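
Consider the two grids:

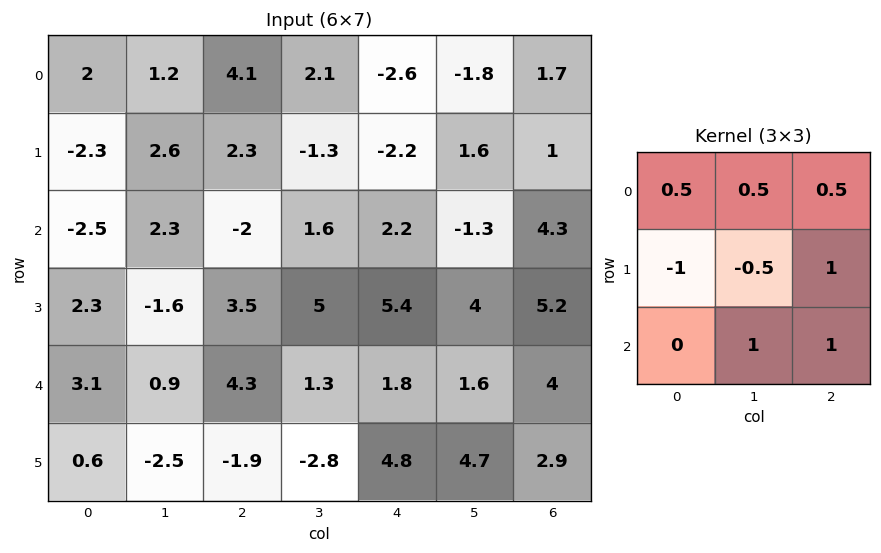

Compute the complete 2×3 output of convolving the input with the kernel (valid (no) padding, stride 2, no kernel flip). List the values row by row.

7.25 1.75 4.05
6.1 3.4 6

Output[0,0]: The receptive field on the input at this output position is [2 1.2 4.1 / -2.3 2.6 2.3 / -2.5 2.3 -2]. Elementwise product with the kernel and sum: 2·0.5 + 1.2·0.5 + 4.1·0.5 + -2.3·-1 + 2.6·-0.5 + 2.3·1 + 2.3·1 + -2·1.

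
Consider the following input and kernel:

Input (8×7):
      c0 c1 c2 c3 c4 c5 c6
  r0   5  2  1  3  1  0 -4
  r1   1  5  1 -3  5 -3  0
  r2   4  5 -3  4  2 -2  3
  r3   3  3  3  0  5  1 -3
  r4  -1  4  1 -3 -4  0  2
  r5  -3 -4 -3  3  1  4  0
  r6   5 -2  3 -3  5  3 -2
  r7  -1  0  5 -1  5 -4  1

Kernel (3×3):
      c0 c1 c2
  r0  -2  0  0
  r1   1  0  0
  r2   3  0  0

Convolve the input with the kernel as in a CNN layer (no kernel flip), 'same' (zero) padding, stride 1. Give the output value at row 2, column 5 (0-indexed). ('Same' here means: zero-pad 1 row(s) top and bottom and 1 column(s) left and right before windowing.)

The receptive field on the zero-padded input at this output position is [5 -3 0 / 2 -2 3 / 5 1 -3]. Elementwise product with the kernel and sum: 5·-2 + 2·1 + 5·3.

7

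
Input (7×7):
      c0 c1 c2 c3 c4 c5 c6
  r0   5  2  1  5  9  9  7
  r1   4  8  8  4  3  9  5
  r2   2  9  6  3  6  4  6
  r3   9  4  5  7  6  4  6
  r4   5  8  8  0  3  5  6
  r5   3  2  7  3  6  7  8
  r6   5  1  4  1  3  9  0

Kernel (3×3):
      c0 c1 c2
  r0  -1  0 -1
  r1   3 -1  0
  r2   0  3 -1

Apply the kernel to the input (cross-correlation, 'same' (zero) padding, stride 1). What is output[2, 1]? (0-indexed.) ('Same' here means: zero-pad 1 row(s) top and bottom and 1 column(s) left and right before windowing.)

The receptive field on the zero-padded input at this output position is [4 8 8 / 2 9 6 / 9 4 5]. Elementwise product with the kernel and sum: 4·-1 + 8·-1 + 2·3 + 9·-1 + 4·3 + 5·-1.

-8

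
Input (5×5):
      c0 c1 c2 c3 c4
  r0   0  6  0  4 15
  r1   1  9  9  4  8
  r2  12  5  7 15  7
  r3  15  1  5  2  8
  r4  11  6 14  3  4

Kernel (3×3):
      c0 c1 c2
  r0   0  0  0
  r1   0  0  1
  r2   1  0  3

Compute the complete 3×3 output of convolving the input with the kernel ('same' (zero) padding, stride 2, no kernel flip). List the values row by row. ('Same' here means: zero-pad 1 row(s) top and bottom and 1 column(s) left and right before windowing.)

33 25 4
8 22 2
6 3 0

Output[0,0]: The receptive field on the zero-padded input at this output position is [0 0 0 / 0 0 6 / 0 1 9]. Elementwise product with the kernel and sum: 6·1 + 0·1 + 9·3.
Output[0,1]: The receptive field on the zero-padded input at this output position is [0 0 0 / 6 0 4 / 9 9 4]. Elementwise product with the kernel and sum: 4·1 + 9·1 + 4·3.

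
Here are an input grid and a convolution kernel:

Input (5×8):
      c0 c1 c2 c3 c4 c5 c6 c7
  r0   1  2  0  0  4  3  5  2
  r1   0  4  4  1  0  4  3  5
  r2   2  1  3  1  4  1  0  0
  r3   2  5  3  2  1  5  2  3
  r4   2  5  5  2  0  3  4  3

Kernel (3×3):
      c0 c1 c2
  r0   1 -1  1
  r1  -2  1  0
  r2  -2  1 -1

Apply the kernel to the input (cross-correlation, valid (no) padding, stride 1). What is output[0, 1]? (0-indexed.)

-2

The receptive field on the input at this output position is [2 0 0 / 4 4 1 / 1 3 1]. Elementwise product with the kernel and sum: 2·1 + 0·-1 + 0·1 + 4·-2 + 4·1 + 1·-2 + 3·1 + 1·-1.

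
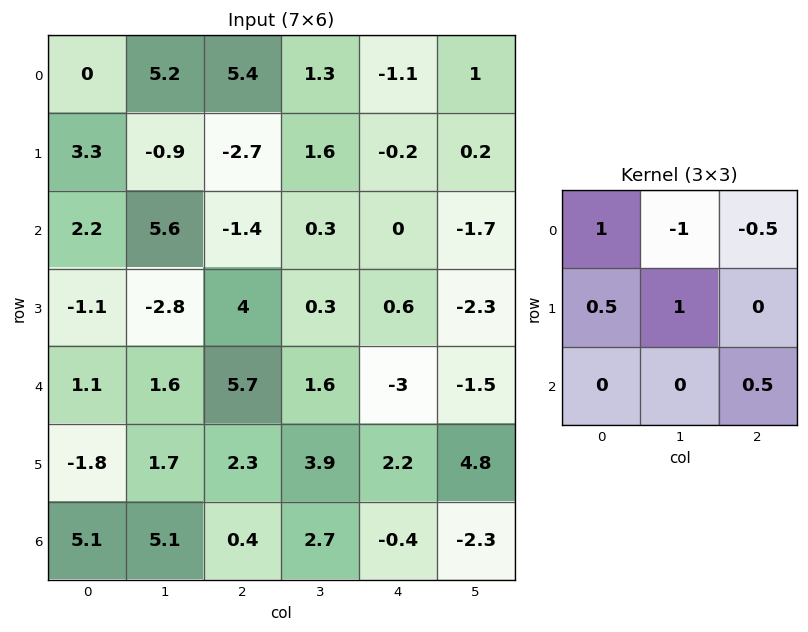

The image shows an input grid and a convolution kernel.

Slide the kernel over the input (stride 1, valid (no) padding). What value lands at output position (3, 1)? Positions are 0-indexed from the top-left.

The receptive field on the input at this output position is [-2.8 4 0.3 / 1.6 5.7 1.6 / 1.7 2.3 3.9]. Elementwise product with the kernel and sum: -2.8·1 + 4·-1 + 0.3·-0.5 + 1.6·0.5 + 5.7·1 + 3.9·0.5.

1.5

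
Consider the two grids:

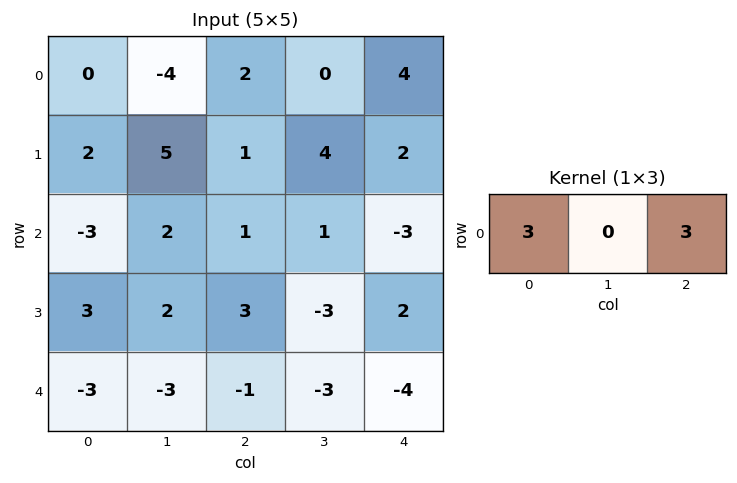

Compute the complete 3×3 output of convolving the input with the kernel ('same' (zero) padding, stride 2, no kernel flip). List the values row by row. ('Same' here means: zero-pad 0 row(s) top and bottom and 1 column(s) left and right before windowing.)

-12 -12 0
6 9 3
-9 -18 -9

Output[0,0]: The receptive field on the zero-padded input at this output position is [0 0 -4]. Elementwise product with the kernel and sum: 0·3 + -4·3.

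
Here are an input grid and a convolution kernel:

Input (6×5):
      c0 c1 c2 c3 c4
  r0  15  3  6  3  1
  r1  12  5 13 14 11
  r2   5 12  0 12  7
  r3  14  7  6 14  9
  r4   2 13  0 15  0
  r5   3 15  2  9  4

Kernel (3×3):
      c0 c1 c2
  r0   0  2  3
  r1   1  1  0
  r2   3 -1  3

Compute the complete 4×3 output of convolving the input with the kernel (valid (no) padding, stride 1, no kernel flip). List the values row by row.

44 111 45
119 137 104
38 133 50
47 137 79

Output[0,0]: The receptive field on the input at this output position is [15 3 6 / 12 5 13 / 5 12 0]. Elementwise product with the kernel and sum: 3·2 + 6·3 + 12·1 + 5·1 + 5·3 + 12·-1 + 0·3.
Output[0,1]: The receptive field on the input at this output position is [3 6 3 / 5 13 14 / 12 0 12]. Elementwise product with the kernel and sum: 6·2 + 3·3 + 5·1 + 13·1 + 12·3 + 0·-1 + 12·3.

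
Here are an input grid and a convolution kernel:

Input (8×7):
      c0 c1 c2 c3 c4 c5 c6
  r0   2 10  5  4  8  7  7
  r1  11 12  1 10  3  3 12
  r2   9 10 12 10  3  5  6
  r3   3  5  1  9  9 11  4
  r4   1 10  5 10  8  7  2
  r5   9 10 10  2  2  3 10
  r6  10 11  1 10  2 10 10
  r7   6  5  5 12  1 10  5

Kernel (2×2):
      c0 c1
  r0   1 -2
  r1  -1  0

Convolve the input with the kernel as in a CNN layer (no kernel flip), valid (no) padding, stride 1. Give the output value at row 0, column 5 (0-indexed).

-10

The receptive field on the input at this output position is [7 7 / 3 12]. Elementwise product with the kernel and sum: 7·1 + 7·-2 + 3·-1.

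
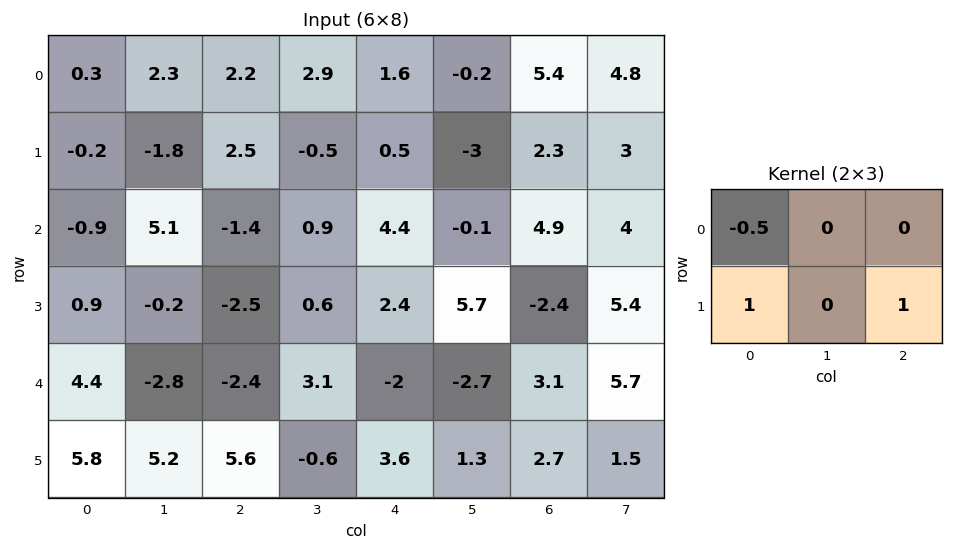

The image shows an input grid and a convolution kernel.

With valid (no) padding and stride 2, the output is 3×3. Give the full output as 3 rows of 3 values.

Output[0,0]: The receptive field on the input at this output position is [0.3 2.3 2.2 / -0.2 -1.8 2.5]. Elementwise product with the kernel and sum: 0.3·-0.5 + -0.2·1 + 2.5·1.

2.15 1.9 2
-1.15 0.6 -2.2
9.2 10.4 7.3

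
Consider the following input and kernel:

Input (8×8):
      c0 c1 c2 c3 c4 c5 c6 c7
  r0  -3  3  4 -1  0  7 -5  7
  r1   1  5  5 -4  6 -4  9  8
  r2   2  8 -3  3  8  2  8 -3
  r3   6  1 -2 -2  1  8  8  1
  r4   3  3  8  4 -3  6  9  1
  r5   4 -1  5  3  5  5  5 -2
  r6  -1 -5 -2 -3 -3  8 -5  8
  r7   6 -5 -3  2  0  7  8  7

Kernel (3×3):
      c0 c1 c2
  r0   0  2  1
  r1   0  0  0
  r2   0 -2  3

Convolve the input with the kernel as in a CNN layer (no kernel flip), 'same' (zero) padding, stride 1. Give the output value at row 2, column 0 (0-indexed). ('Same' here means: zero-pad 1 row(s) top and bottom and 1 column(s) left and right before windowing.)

-2

The receptive field on the zero-padded input at this output position is [0 1 5 / 0 2 8 / 0 6 1]. Elementwise product with the kernel and sum: 1·2 + 5·1 + 6·-2 + 1·3.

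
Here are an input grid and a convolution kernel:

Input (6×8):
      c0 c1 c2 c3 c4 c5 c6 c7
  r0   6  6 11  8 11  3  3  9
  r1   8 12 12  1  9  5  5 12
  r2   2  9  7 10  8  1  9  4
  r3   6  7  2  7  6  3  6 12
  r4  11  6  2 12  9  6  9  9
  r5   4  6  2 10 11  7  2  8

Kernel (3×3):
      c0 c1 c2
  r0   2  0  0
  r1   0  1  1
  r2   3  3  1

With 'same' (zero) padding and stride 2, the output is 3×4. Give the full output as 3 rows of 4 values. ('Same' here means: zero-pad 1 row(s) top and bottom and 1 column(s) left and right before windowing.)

48 92 49 54
36 75 53 62
35 62 99 59

Output[0,0]: The receptive field on the zero-padded input at this output position is [0 0 0 / 0 6 6 / 0 8 12]. Elementwise product with the kernel and sum: 0·2 + 6·1 + 6·1 + 0·3 + 8·3 + 12·1.
Output[0,1]: The receptive field on the zero-padded input at this output position is [0 0 0 / 6 11 8 / 12 12 1]. Elementwise product with the kernel and sum: 0·2 + 11·1 + 8·1 + 12·3 + 12·3 + 1·1.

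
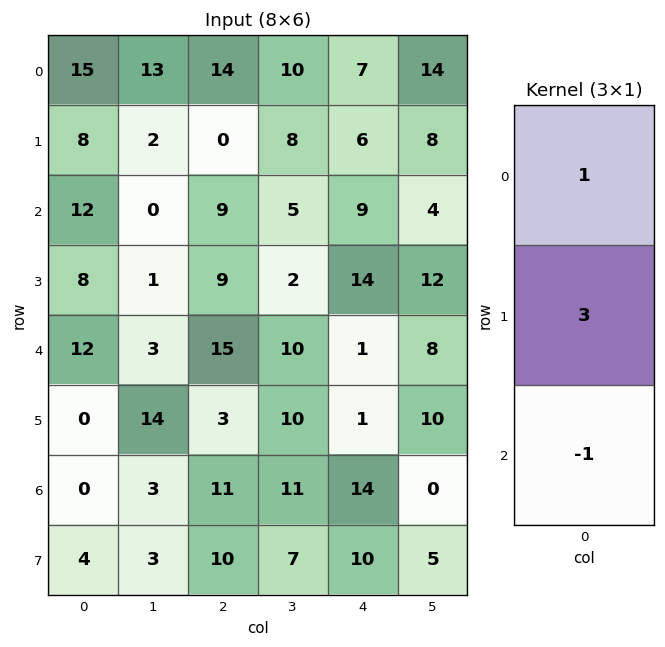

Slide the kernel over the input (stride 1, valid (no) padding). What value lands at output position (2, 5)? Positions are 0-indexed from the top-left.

32

The receptive field on the input at this output position is [4 / 12 / 8]. Elementwise product with the kernel and sum: 4·1 + 12·3 + 8·-1.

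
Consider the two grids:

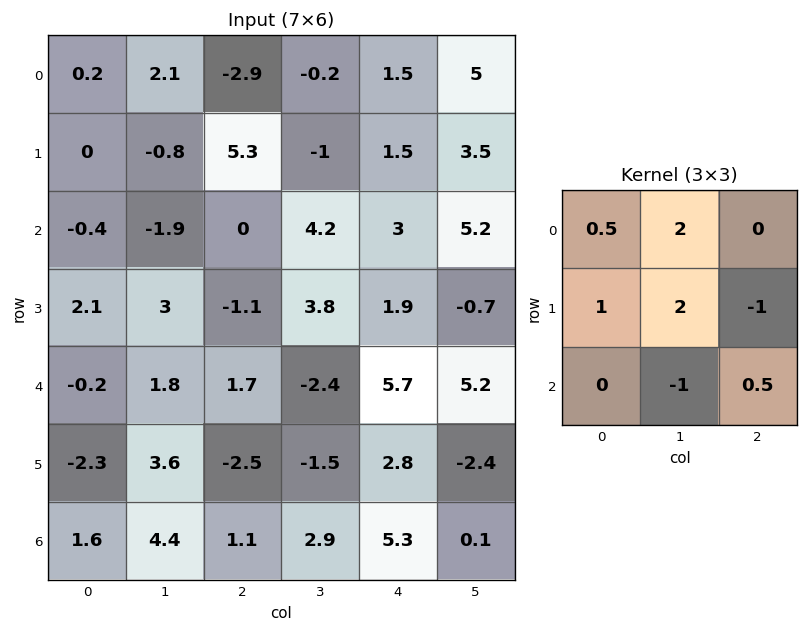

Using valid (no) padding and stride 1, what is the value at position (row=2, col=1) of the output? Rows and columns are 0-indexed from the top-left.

-6.85

The receptive field on the input at this output position is [-1.9 0 4.2 / 3 -1.1 3.8 / 1.8 1.7 -2.4]. Elementwise product with the kernel and sum: -1.9·0.5 + 0·2 + 3·1 + -1.1·2 + 3.8·-1 + 1.7·-1 + -2.4·0.5.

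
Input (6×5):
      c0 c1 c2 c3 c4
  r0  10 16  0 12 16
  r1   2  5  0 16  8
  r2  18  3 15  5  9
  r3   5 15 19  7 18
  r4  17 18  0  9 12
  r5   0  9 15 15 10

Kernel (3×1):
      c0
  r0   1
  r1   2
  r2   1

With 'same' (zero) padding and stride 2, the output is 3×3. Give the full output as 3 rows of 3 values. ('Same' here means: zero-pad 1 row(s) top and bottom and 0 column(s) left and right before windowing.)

22 0 40
43 49 44
39 34 52

Output[0,0]: The receptive field on the zero-padded input at this output position is [0 / 10 / 2]. Elementwise product with the kernel and sum: 0·1 + 10·2 + 2·1.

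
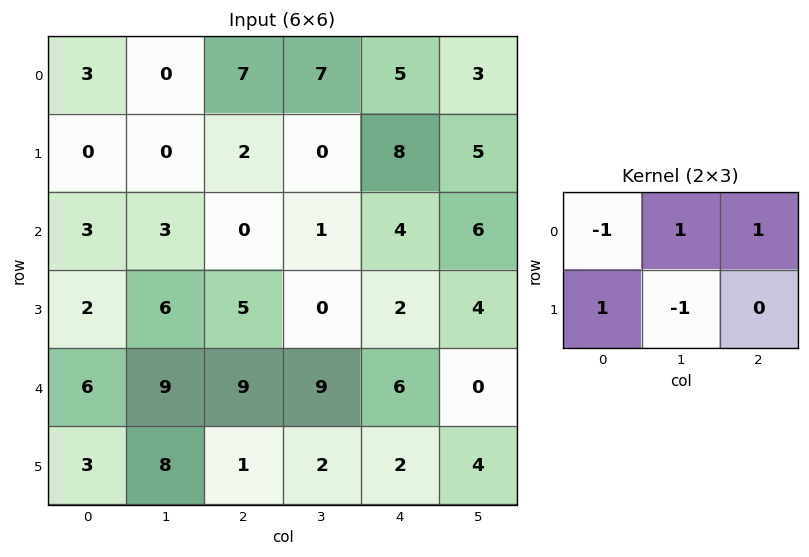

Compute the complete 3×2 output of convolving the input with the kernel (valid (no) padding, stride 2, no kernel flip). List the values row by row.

4 7
-4 10
7 5

Output[0,0]: The receptive field on the input at this output position is [3 0 7 / 0 0 2]. Elementwise product with the kernel and sum: 3·-1 + 0·1 + 7·1 + 0·1 + 0·-1.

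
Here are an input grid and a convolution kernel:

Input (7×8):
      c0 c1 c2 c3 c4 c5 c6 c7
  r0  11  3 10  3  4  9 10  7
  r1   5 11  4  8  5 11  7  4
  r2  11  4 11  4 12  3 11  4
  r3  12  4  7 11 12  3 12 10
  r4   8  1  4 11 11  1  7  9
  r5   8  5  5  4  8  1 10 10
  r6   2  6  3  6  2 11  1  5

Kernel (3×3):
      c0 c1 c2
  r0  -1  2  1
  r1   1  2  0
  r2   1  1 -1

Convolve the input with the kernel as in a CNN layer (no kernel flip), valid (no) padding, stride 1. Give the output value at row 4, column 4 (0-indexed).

20

The receptive field on the input at this output position is [11 1 7 / 8 1 10 / 2 11 1]. Elementwise product with the kernel and sum: 11·-1 + 1·2 + 7·1 + 8·1 + 1·2 + 2·1 + 11·1 + 1·-1.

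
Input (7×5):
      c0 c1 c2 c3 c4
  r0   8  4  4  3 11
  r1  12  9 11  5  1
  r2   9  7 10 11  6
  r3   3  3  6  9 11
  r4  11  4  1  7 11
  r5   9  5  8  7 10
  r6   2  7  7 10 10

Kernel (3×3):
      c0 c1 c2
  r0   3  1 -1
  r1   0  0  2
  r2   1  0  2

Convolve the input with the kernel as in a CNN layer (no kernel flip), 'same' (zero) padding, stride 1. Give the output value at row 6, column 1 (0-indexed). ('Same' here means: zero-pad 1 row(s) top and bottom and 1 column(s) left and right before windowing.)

The receptive field on the zero-padded input at this output position is [9 5 8 / 2 7 7 / 0 0 0]. Elementwise product with the kernel and sum: 9·3 + 5·1 + 8·-1 + 7·2 + 0·1 + 0·2.

38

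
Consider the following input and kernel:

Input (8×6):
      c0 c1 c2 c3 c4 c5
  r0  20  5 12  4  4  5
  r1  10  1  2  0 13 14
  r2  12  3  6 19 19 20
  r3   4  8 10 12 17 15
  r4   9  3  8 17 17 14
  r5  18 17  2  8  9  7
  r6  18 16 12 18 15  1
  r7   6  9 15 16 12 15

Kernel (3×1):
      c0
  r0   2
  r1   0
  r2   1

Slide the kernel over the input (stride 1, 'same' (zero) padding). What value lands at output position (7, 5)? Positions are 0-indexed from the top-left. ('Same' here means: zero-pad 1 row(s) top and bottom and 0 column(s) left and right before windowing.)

2

The receptive field on the zero-padded input at this output position is [1 / 15 / 0]. Elementwise product with the kernel and sum: 1·2 + 0·1.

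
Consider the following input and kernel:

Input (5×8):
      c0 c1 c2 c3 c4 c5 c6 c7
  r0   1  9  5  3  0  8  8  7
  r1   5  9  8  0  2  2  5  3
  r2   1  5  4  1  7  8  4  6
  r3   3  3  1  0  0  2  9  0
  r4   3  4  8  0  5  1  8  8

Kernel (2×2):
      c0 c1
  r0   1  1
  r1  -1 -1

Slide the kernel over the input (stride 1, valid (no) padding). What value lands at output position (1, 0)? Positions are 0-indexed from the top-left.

8

The receptive field on the input at this output position is [5 9 / 1 5]. Elementwise product with the kernel and sum: 5·1 + 9·1 + 1·-1 + 5·-1.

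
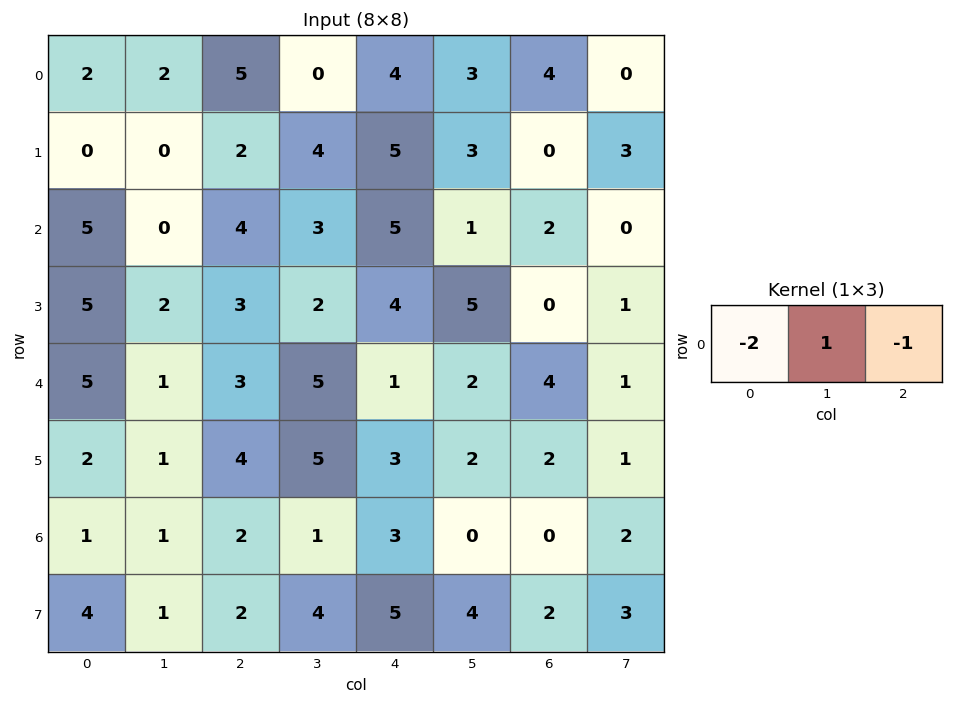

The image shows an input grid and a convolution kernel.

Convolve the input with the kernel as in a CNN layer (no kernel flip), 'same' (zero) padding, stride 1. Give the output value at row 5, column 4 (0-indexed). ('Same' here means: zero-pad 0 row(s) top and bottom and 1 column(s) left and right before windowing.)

-9

The receptive field on the zero-padded input at this output position is [5 3 2]. Elementwise product with the kernel and sum: 5·-2 + 3·1 + 2·-1.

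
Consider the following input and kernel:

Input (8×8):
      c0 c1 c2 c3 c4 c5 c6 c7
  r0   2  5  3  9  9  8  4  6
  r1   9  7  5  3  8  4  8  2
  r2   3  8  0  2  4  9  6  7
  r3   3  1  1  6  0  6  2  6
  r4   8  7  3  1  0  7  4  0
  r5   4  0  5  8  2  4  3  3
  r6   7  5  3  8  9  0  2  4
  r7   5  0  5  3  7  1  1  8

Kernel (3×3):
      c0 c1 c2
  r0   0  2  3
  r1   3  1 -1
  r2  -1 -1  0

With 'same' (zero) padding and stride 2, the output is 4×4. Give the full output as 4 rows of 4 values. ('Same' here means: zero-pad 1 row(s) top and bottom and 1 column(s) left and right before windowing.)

-12 -3 17 10
31 39 23 40
6 38 4 40
5 39 39 11

Output[0,0]: The receptive field on the zero-padded input at this output position is [0 0 0 / 0 2 5 / 0 9 7]. Elementwise product with the kernel and sum: 0·2 + 0·3 + 0·3 + 2·1 + 5·-1 + 0·-1 + 9·-1.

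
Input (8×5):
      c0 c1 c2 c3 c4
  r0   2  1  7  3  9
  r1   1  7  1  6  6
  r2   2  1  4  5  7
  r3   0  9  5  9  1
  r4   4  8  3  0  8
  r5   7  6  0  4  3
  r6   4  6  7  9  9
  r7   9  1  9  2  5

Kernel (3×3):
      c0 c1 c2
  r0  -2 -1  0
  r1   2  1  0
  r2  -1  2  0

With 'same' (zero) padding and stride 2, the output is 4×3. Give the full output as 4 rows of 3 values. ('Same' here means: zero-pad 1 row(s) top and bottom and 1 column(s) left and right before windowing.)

4 4 21
1 -8 -8
18 -10 -9
15 24 24

Output[0,0]: The receptive field on the zero-padded input at this output position is [0 0 0 / 0 2 1 / 0 1 7]. Elementwise product with the kernel and sum: 0·-2 + 0·-1 + 0·2 + 2·1 + 0·-1 + 1·2.
Output[0,1]: The receptive field on the zero-padded input at this output position is [0 0 0 / 1 7 3 / 7 1 6]. Elementwise product with the kernel and sum: 0·-2 + 0·-1 + 1·2 + 7·1 + 7·-1 + 1·2.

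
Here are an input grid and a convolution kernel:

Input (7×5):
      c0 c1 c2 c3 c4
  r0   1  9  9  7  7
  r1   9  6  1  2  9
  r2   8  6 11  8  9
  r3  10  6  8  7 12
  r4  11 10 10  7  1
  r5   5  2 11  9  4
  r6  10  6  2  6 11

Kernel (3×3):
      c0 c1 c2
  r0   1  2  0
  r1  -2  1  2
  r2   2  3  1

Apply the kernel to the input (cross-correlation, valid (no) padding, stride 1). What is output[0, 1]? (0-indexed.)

73

The receptive field on the input at this output position is [9 9 7 / 6 1 2 / 6 11 8]. Elementwise product with the kernel and sum: 9·1 + 9·2 + 6·-2 + 1·1 + 2·2 + 6·2 + 11·3 + 8·1.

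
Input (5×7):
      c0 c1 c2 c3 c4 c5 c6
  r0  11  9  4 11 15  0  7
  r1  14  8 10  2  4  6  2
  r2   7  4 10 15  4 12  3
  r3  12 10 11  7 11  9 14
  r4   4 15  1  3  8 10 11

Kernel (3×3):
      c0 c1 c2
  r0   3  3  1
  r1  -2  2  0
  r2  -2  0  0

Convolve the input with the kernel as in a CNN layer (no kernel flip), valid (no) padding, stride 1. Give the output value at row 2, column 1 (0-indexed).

29

The receptive field on the input at this output position is [4 10 15 / 10 11 7 / 15 1 3]. Elementwise product with the kernel and sum: 4·3 + 10·3 + 15·1 + 10·-2 + 11·2 + 15·-2.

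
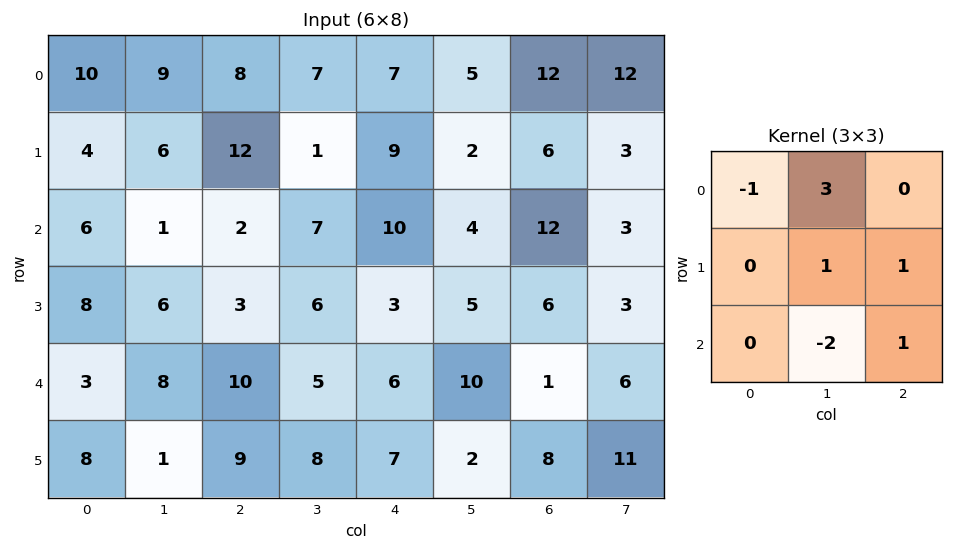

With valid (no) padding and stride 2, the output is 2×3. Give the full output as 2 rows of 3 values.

35 19 20
0 24 -6

Output[0,0]: The receptive field on the input at this output position is [10 9 8 / 4 6 12 / 6 1 2]. Elementwise product with the kernel and sum: 10·-1 + 9·3 + 6·1 + 12·1 + 1·-2 + 2·1.
Output[0,1]: The receptive field on the input at this output position is [8 7 7 / 12 1 9 / 2 7 10]. Elementwise product with the kernel and sum: 8·-1 + 7·3 + 1·1 + 9·1 + 7·-2 + 10·1.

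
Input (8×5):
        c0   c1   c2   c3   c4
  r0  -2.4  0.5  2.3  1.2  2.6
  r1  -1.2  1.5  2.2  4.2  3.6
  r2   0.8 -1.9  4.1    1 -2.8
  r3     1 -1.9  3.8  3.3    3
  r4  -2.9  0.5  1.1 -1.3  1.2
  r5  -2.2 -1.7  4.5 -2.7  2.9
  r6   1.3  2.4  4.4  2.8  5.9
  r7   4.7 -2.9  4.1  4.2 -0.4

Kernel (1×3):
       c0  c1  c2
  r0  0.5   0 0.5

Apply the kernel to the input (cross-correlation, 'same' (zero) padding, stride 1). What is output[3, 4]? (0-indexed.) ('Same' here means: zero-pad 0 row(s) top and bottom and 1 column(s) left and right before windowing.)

1.65

The receptive field on the zero-padded input at this output position is [3.3 3 0]. Elementwise product with the kernel and sum: 3.3·0.5 + 0·0.5.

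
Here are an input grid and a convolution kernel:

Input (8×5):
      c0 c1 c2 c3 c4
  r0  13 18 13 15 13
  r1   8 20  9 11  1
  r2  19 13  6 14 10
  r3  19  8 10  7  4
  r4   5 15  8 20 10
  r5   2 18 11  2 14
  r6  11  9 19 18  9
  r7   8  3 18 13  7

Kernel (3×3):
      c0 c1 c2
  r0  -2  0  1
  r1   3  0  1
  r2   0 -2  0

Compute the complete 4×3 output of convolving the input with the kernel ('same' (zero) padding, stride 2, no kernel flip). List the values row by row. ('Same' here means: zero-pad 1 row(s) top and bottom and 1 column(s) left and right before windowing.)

2 51 43
-5 4 12
19 34 18
11 -25 36

Output[0,0]: The receptive field on the zero-padded input at this output position is [0 0 0 / 0 13 18 / 0 8 20]. Elementwise product with the kernel and sum: 0·-2 + 0·1 + 0·3 + 18·1 + 8·-2.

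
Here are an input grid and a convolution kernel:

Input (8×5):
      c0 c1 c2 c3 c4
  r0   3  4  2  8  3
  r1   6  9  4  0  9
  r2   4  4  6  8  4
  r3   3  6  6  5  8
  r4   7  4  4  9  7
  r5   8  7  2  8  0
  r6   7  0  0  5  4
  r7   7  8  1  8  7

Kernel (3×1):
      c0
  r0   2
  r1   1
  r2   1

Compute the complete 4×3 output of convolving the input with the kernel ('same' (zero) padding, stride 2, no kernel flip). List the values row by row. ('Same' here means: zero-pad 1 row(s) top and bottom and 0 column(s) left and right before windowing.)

9 6 12
19 20 30
21 18 23
30 5 11

Output[0,0]: The receptive field on the zero-padded input at this output position is [0 / 3 / 6]. Elementwise product with the kernel and sum: 0·2 + 3·1 + 6·1.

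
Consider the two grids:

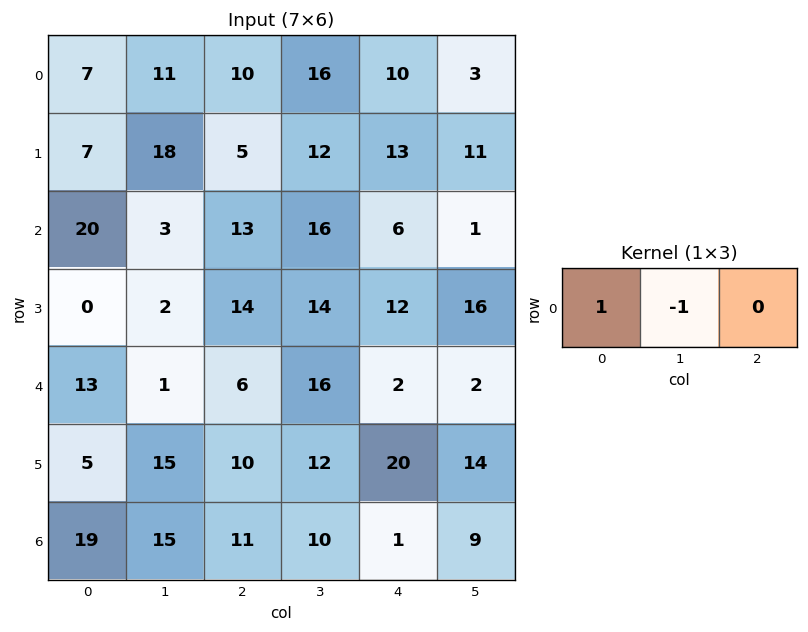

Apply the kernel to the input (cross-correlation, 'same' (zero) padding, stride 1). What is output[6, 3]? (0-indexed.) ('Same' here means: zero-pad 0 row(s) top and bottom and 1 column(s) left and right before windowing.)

The receptive field on the zero-padded input at this output position is [11 10 1]. Elementwise product with the kernel and sum: 11·1 + 10·-1.

1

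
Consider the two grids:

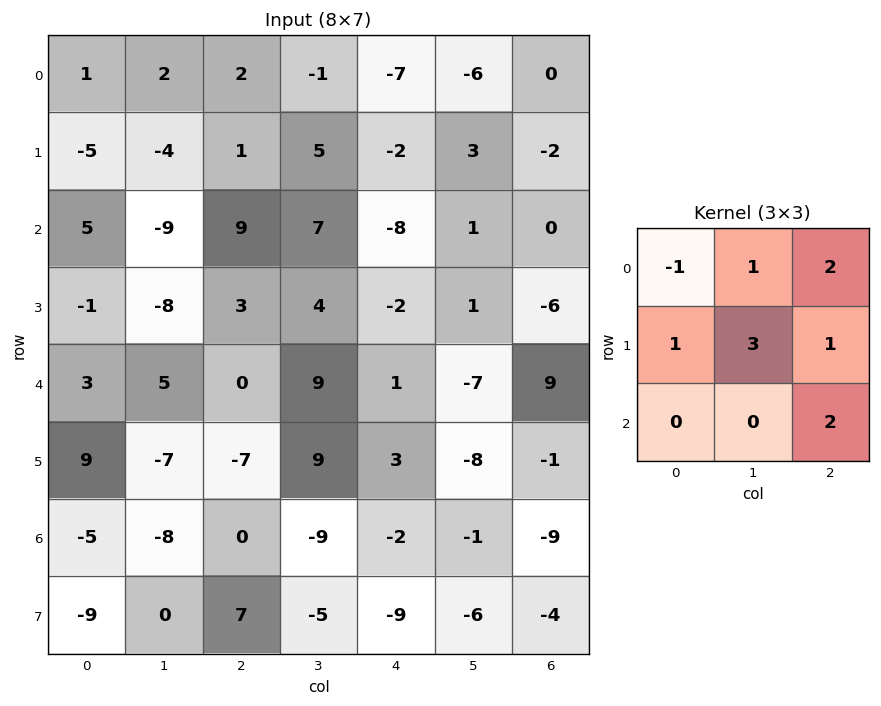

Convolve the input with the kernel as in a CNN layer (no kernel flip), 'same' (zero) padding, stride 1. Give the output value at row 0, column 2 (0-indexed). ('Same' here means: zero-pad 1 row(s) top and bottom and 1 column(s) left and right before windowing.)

The receptive field on the zero-padded input at this output position is [0 0 0 / 2 2 -1 / -4 1 5]. Elementwise product with the kernel and sum: 0·-1 + 0·1 + 0·2 + 2·1 + 2·3 + -1·1 + 5·2.

17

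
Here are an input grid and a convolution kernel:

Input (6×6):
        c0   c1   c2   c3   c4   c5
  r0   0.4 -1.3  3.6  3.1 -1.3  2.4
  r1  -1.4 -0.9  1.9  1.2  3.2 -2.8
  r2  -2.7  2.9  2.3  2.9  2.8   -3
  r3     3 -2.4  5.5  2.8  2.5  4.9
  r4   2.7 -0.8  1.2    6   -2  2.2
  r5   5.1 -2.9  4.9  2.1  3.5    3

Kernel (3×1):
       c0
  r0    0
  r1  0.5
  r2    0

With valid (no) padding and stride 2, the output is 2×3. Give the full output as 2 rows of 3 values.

Output[0,0]: The receptive field on the input at this output position is [0.4 / -1.4 / -2.7]. Elementwise product with the kernel and sum: -1.4·0.5.

-0.7 0.95 1.6
1.5 2.75 1.25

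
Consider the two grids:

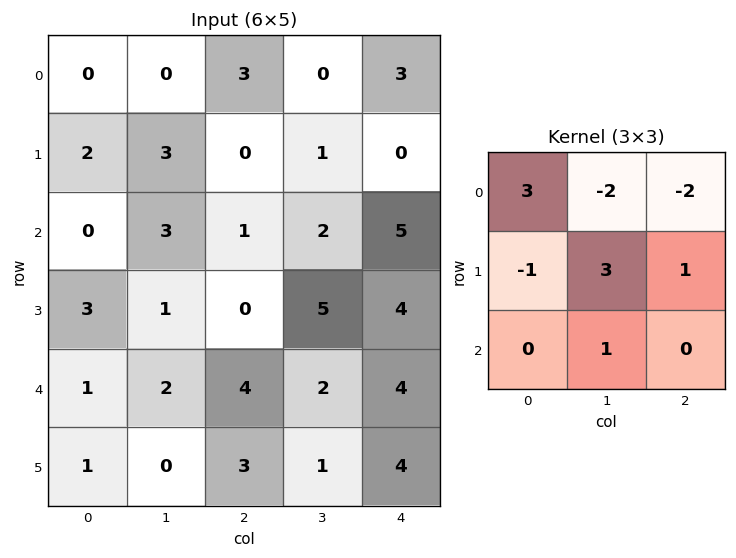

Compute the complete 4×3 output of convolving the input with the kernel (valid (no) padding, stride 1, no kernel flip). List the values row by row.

Output[0,0]: The receptive field on the input at this output position is [0 0 3 / 2 3 0 / 0 3 1]. Elementwise product with the kernel and sum: 0·3 + 0·-2 + 3·-2 + 2·-1 + 3·3 + 0·1 + 3·1.

4 -7 8
11 9 13
-6 11 10
16 8 -11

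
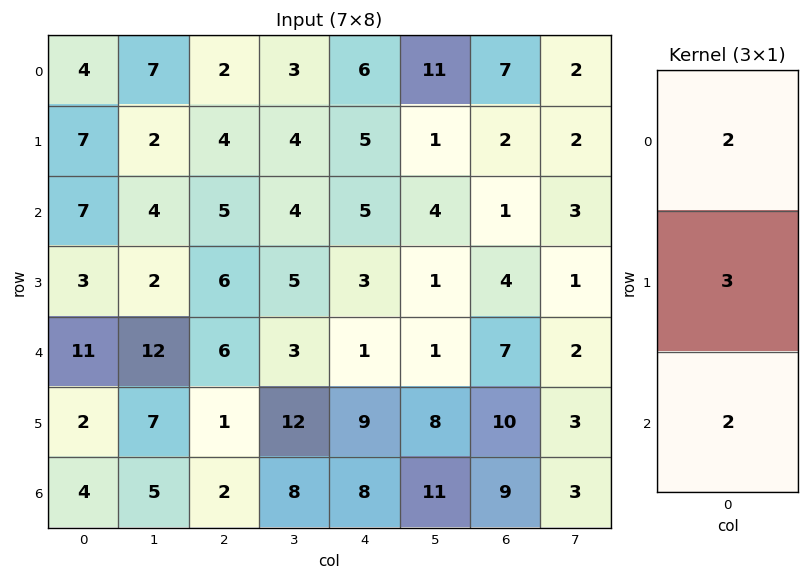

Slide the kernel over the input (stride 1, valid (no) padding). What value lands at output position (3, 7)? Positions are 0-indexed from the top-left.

14

The receptive field on the input at this output position is [1 / 2 / 3]. Elementwise product with the kernel and sum: 1·2 + 2·3 + 3·2.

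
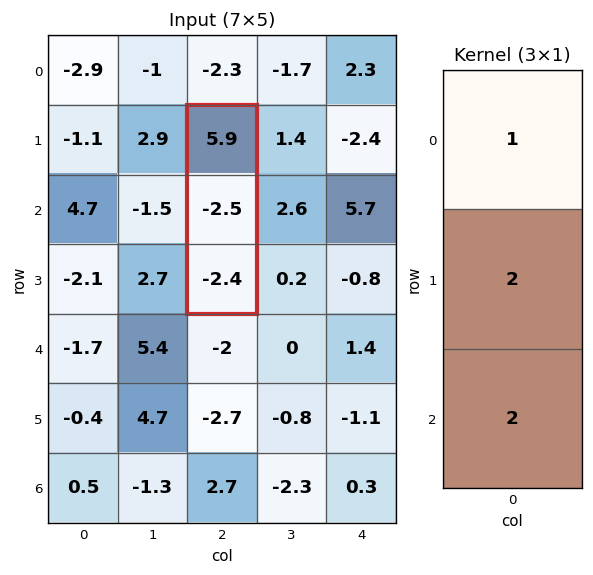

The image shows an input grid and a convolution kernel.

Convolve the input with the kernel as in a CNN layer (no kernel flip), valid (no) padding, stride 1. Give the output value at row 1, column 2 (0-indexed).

-3.9

The receptive field on the input at this output position is [5.9 / -2.5 / -2.4]. Elementwise product with the kernel and sum: 5.9·1 + -2.5·2 + -2.4·2.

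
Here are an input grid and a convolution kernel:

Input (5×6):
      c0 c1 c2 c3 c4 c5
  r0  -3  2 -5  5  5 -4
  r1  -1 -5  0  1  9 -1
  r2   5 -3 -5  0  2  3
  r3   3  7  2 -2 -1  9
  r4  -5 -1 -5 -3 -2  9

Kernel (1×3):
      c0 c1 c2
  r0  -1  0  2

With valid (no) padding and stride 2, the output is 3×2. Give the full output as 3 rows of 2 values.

Output[0,0]: The receptive field on the input at this output position is [-3 2 -5]. Elementwise product with the kernel and sum: -3·-1 + -5·2.

-7 15
-15 9
-5 1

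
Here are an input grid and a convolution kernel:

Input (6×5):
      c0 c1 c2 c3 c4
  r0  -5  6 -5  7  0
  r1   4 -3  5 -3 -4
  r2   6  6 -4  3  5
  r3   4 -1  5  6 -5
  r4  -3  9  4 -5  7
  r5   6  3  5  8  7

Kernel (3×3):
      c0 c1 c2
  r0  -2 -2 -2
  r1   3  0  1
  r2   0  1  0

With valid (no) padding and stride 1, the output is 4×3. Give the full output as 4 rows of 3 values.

Output[0,0]: The receptive field on the input at this output position is [-5 6 -5 / 4 -3 5 / 6 6 -4]. Elementwise product with the kernel and sum: -5·-2 + 6·-2 + -5·-2 + 4·3 + 5·1 + 6·1.
Output[0,1]: The receptive field on the input at this output position is [6 -5 7 / -3 5 -3 / 6 -4 3]. Elementwise product with the kernel and sum: 6·-2 + -5·-2 + 7·-2 + -3·3 + -3·1 + -4·1.

31 -32 10
1 28 3
10 -3 -3
-18 7 15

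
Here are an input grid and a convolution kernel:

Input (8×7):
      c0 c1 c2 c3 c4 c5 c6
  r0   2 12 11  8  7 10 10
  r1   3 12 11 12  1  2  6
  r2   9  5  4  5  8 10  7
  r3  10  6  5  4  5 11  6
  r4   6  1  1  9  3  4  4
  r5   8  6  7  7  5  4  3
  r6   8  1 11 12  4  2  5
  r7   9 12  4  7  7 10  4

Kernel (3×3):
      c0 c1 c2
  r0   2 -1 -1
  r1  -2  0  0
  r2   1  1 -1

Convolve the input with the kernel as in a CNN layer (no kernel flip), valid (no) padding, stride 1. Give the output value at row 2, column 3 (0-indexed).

The receptive field on the input at this output position is [5 8 10 / 4 5 11 / 9 3 4]. Elementwise product with the kernel and sum: 5·2 + 8·-1 + 10·-1 + 4·-2 + 9·1 + 3·1 + 4·-1.

-8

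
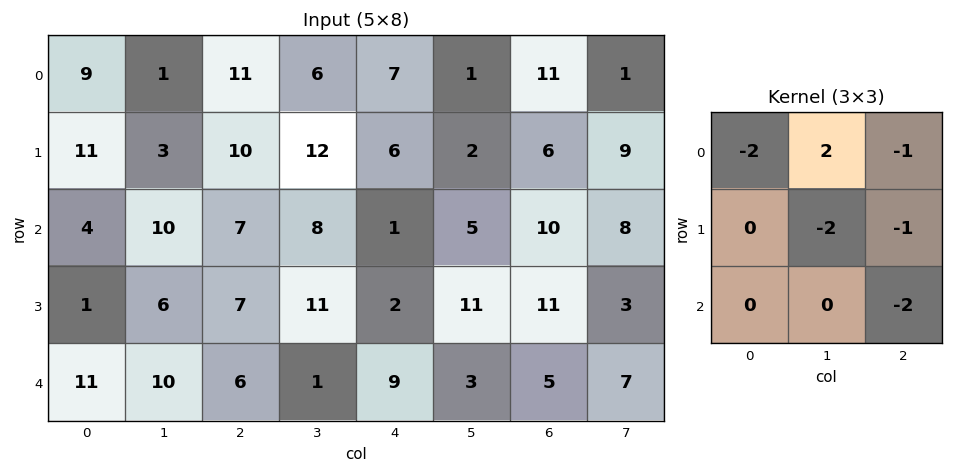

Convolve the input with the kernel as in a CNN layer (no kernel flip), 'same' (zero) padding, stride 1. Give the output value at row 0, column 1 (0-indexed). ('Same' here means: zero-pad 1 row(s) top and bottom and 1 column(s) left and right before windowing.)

-33

The receptive field on the zero-padded input at this output position is [0 0 0 / 9 1 11 / 11 3 10]. Elementwise product with the kernel and sum: 0·-2 + 0·2 + 0·-1 + 1·-2 + 11·-1 + 10·-2.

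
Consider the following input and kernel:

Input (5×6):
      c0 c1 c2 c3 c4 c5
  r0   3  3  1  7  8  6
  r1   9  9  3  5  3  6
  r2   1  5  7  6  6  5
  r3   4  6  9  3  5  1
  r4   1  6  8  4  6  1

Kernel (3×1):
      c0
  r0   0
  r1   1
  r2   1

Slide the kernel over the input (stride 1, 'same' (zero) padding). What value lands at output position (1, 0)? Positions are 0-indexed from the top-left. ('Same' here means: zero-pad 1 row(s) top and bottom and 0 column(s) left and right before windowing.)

The receptive field on the zero-padded input at this output position is [3 / 9 / 1]. Elementwise product with the kernel and sum: 9·1 + 1·1.

10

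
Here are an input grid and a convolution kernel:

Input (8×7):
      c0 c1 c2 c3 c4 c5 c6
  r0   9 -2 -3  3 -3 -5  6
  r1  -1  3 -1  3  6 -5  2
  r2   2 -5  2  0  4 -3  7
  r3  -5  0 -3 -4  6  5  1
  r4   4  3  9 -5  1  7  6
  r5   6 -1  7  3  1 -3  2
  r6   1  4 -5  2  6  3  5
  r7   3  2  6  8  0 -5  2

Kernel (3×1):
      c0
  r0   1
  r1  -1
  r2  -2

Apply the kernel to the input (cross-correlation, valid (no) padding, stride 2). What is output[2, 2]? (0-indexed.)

The receptive field on the input at this output position is [1 / 1 / 6]. Elementwise product with the kernel and sum: 1·1 + 1·-1 + 6·-2.

-12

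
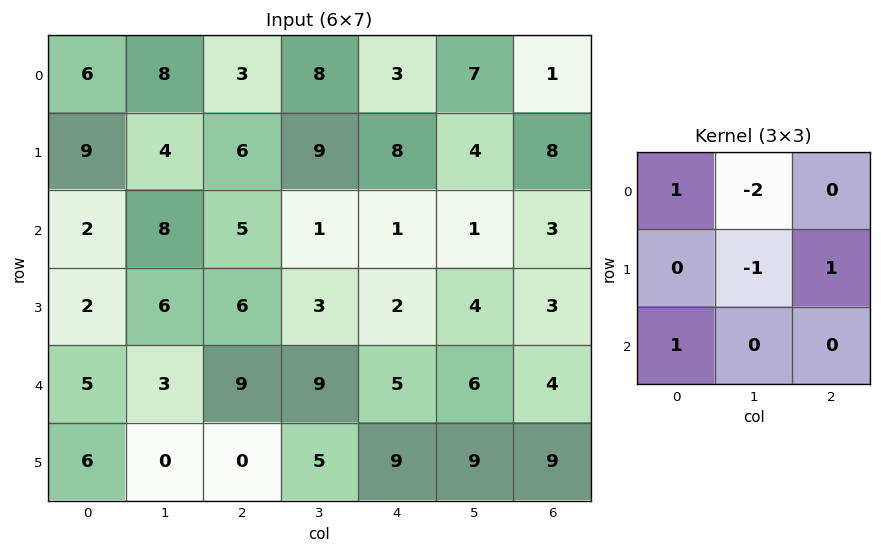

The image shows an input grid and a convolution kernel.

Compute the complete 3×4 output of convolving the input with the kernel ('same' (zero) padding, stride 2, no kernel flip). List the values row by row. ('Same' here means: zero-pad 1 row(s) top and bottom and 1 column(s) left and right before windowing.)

2 9 13 3
-12 -6 -4 -11
-6 -6 5 3

Output[0,0]: The receptive field on the zero-padded input at this output position is [0 0 0 / 0 6 8 / 0 9 4]. Elementwise product with the kernel and sum: 0·1 + 0·-2 + 6·-1 + 8·1 + 0·1.
Output[0,1]: The receptive field on the zero-padded input at this output position is [0 0 0 / 8 3 8 / 4 6 9]. Elementwise product with the kernel and sum: 0·1 + 0·-2 + 3·-1 + 8·1 + 4·1.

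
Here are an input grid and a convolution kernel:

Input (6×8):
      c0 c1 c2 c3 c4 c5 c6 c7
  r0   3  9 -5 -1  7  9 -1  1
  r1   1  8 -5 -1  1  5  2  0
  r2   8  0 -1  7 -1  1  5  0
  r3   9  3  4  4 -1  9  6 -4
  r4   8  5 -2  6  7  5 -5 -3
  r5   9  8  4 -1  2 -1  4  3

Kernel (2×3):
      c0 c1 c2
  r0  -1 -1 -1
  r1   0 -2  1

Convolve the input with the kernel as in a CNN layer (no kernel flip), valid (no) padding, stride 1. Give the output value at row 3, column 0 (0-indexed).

-28

The receptive field on the input at this output position is [9 3 4 / 8 5 -2]. Elementwise product with the kernel and sum: 9·-1 + 3·-1 + 4·-1 + 5·-2 + -2·1.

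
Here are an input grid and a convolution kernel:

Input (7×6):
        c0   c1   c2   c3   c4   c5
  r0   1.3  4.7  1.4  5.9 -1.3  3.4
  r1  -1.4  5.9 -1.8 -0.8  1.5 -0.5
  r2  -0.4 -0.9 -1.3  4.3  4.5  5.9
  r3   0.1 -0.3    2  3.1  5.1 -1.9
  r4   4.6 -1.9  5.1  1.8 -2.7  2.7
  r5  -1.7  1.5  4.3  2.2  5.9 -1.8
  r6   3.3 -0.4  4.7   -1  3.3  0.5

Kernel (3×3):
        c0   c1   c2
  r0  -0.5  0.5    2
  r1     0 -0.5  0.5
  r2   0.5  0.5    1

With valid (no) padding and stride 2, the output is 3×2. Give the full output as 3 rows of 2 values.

Output[0,0]: The receptive field on the input at this output position is [1.3 4.7 1.4 / -1.4 5.9 -1.8 / -0.4 -0.9 -1.3]. Elementwise product with the kernel and sum: 1.3·-0.5 + 4.7·0.5 + 1.4·2 + 5.9·-0.5 + -1.8·0.5 + -0.4·0.5 + -0.9·0.5 + -1.3·1.

-1.3 6.8
4.75 13.55
14.5 -0.05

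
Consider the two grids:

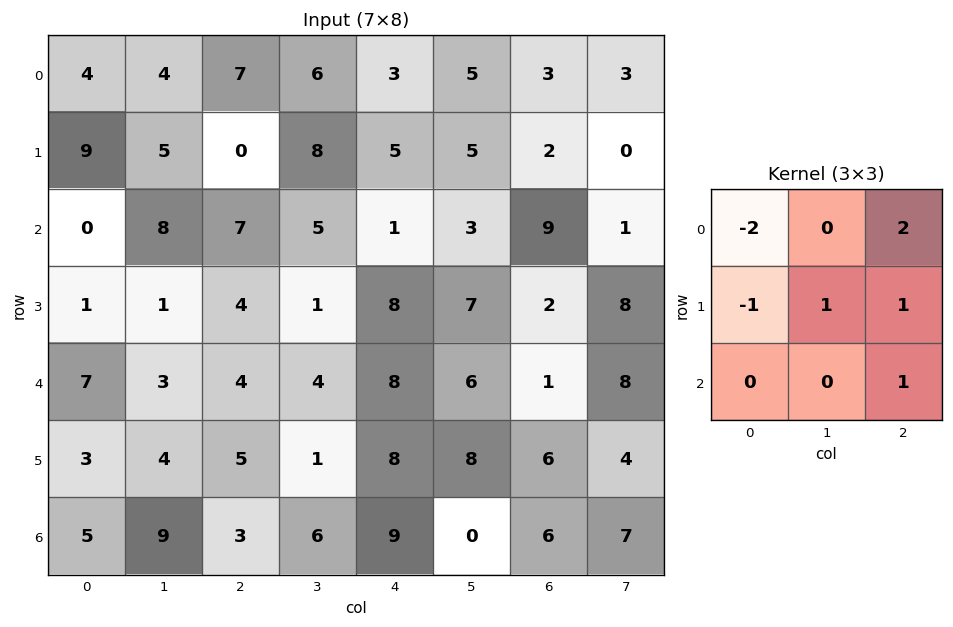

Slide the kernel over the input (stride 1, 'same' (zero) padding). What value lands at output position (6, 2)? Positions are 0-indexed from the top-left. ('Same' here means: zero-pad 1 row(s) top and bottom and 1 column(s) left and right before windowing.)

The receptive field on the zero-padded input at this output position is [4 5 1 / 9 3 6 / 0 0 0]. Elementwise product with the kernel and sum: 4·-2 + 1·2 + 9·-1 + 3·1 + 6·1 + 0·1.

-6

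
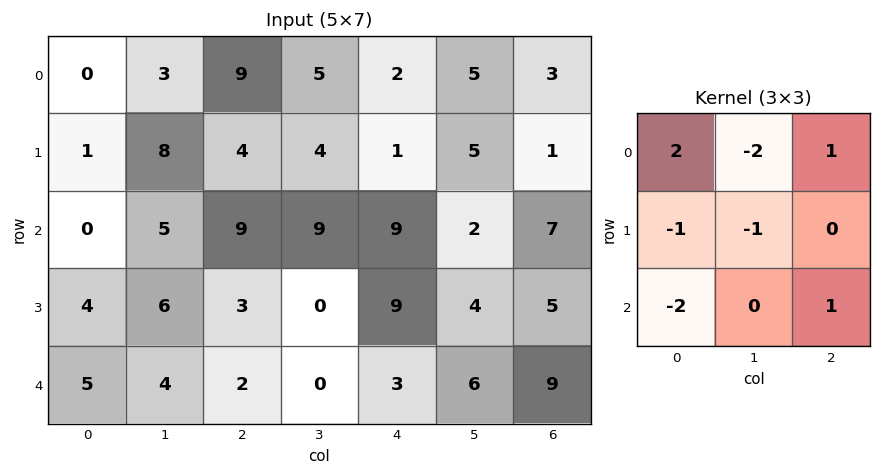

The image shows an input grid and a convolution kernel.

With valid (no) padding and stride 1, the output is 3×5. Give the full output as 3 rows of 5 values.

3 -20 -7 -10 -20
-20 -14 -14 -3 -31
-19 -16 5 -1 11

Output[0,0]: The receptive field on the input at this output position is [0 3 9 / 1 8 4 / 0 5 9]. Elementwise product with the kernel and sum: 0·2 + 3·-2 + 9·1 + 1·-1 + 8·-1 + 0·-2 + 9·1.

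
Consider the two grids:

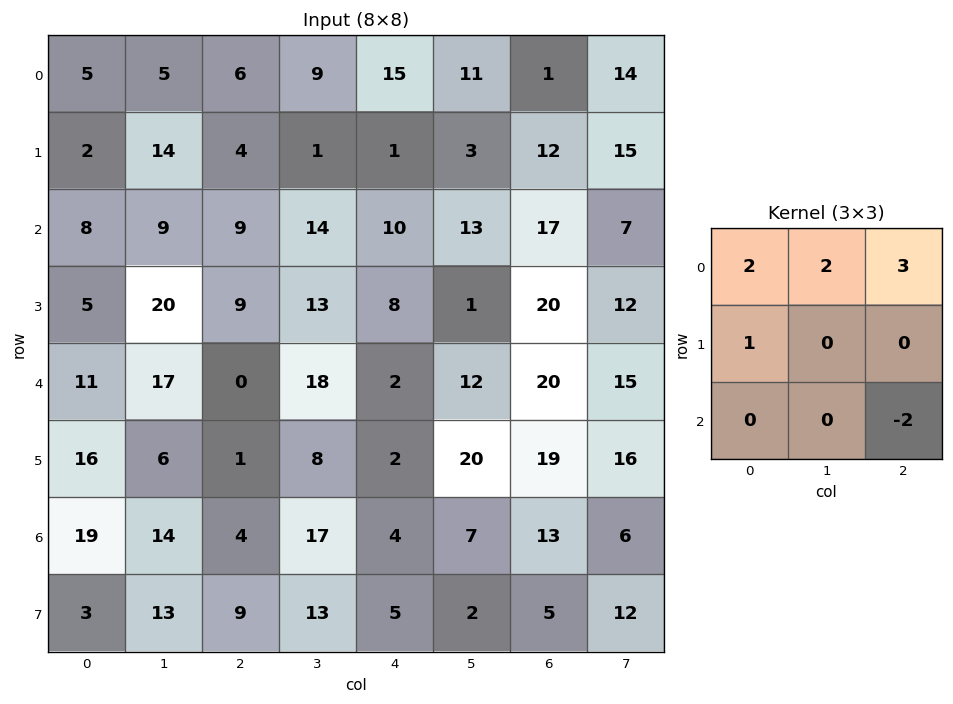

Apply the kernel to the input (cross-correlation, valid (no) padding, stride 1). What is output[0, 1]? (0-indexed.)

The receptive field on the input at this output position is [5 6 9 / 14 4 1 / 9 9 14]. Elementwise product with the kernel and sum: 5·2 + 6·2 + 9·3 + 14·1 + 14·-2.

35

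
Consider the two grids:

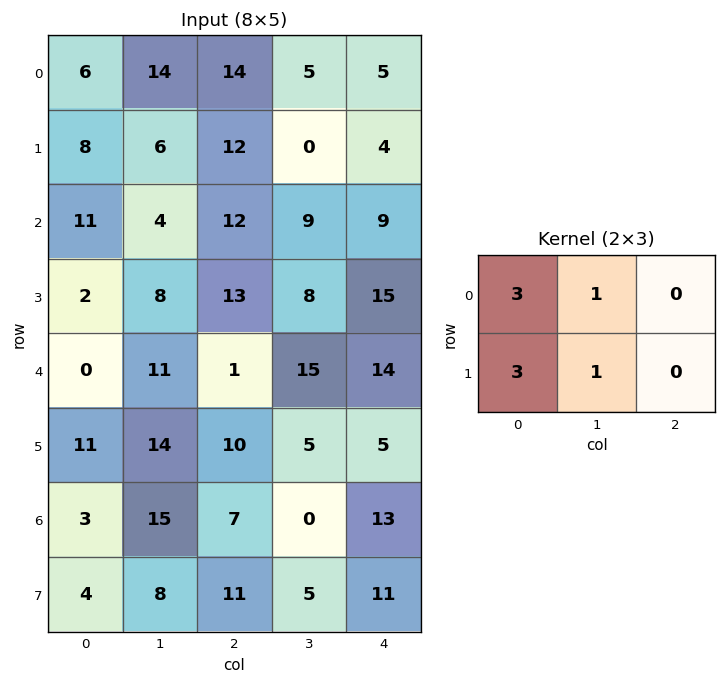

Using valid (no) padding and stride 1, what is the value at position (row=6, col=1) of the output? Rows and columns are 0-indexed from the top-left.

The receptive field on the input at this output position is [15 7 0 / 8 11 5]. Elementwise product with the kernel and sum: 15·3 + 7·1 + 8·3 + 11·1.

87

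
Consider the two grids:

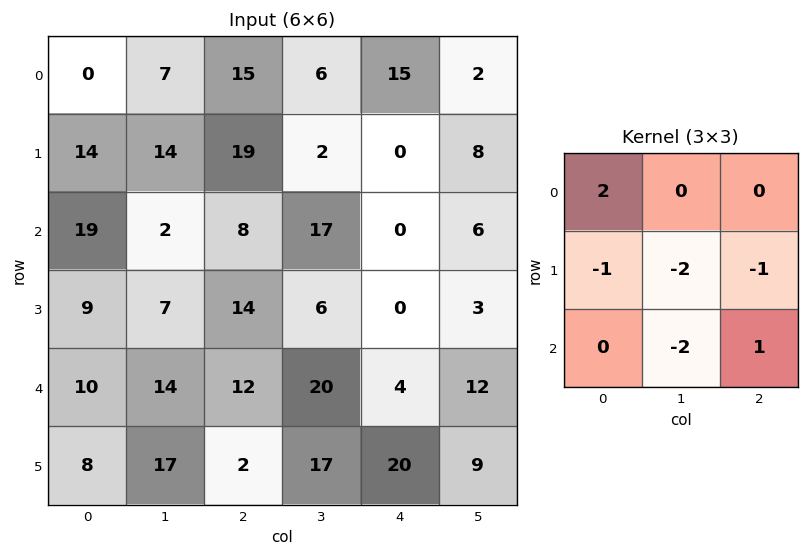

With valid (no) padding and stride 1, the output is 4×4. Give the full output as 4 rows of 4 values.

-57 -39 -27 8
-3 -29 -16 -16
-15 -41 -46 29
-64 -31 -42 -59

Output[0,0]: The receptive field on the input at this output position is [0 7 15 / 14 14 19 / 19 2 8]. Elementwise product with the kernel and sum: 0·2 + 14·-1 + 14·-2 + 19·-1 + 2·-2 + 8·1.
Output[0,1]: The receptive field on the input at this output position is [7 15 6 / 14 19 2 / 2 8 17]. Elementwise product with the kernel and sum: 7·2 + 14·-1 + 19·-2 + 2·-1 + 8·-2 + 17·1.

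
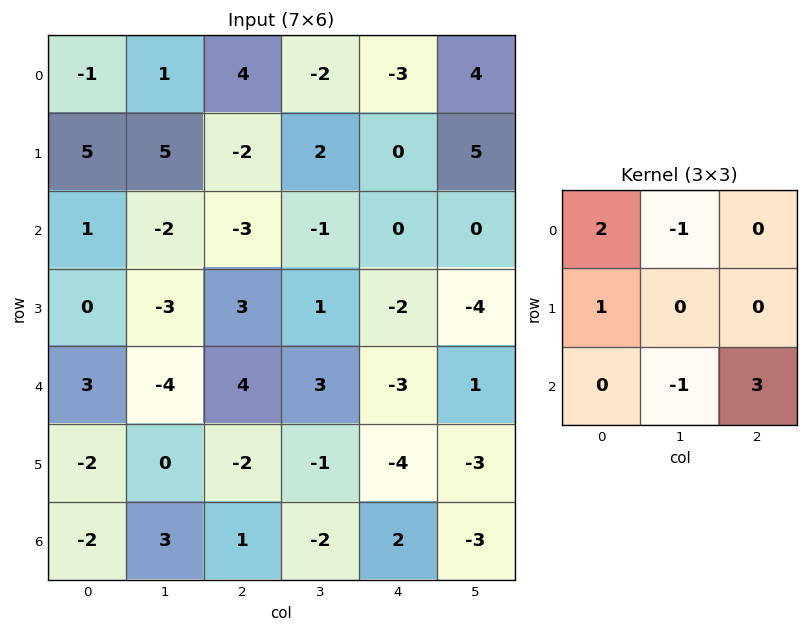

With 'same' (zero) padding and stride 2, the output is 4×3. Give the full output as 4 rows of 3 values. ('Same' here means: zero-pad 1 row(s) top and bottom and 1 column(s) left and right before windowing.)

Output[0,0]: The receptive field on the zero-padded input at this output position is [0 0 0 / 0 -1 1 / 0 5 5]. Elementwise product with the kernel and sum: 0·2 + 0·-1 + 0·1 + 5·-1 + 5·3.
Output[0,1]: The receptive field on the zero-padded input at this output position is [0 0 0 / 1 4 -2 / 5 -2 2]. Elementwise product with the kernel and sum: 0·2 + 0·-1 + 1·1 + -2·-1 + 2·3.

10 9 13
-14 10 -7
2 -14 2
2 5 0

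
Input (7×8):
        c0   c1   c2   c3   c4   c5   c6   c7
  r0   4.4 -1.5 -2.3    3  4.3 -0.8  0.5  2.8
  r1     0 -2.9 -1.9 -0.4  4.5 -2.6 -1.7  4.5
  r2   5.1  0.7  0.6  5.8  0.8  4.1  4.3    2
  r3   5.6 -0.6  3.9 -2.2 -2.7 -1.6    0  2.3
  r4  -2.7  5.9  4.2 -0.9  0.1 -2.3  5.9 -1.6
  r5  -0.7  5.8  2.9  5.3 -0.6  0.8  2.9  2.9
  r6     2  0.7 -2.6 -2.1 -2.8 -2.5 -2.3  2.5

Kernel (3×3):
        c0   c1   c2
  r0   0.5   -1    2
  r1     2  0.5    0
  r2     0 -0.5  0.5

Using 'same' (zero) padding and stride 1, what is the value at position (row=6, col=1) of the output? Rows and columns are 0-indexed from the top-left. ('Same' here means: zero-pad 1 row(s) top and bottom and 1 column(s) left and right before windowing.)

4

The receptive field on the zero-padded input at this output position is [-0.7 5.8 2.9 / 2 0.7 -2.6 / 0 0 0]. Elementwise product with the kernel and sum: -0.7·0.5 + 5.8·-1 + 2.9·2 + 2·2 + 0.7·0.5 + 0·-0.5 + 0·0.5.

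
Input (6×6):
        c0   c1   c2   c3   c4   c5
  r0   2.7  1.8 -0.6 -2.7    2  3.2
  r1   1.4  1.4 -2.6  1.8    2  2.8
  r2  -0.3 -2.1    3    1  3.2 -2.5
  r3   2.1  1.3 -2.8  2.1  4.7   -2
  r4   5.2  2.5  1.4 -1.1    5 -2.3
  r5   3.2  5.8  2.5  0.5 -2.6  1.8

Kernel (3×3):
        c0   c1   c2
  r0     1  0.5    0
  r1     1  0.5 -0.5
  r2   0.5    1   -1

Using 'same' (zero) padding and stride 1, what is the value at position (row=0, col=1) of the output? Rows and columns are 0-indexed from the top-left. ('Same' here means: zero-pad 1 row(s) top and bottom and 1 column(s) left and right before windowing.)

8.6

The receptive field on the zero-padded input at this output position is [0 0 0 / 2.7 1.8 -0.6 / 1.4 1.4 -2.6]. Elementwise product with the kernel and sum: 0·1 + 0·0.5 + 2.7·1 + 1.8·0.5 + -0.6·-0.5 + 1.4·0.5 + 1.4·1 + -2.6·-1.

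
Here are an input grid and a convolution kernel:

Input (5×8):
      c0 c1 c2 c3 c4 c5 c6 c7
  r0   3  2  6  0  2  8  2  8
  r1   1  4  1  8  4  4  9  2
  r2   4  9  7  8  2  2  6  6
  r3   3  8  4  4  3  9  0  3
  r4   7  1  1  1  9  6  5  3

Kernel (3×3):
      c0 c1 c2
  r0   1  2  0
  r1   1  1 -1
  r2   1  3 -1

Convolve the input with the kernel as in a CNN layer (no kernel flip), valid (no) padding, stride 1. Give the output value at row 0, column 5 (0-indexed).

The receptive field on the input at this output position is [8 2 8 / 4 9 2 / 2 6 6]. Elementwise product with the kernel and sum: 8·1 + 2·2 + 4·1 + 9·1 + 2·-1 + 2·1 + 6·3 + 6·-1.

37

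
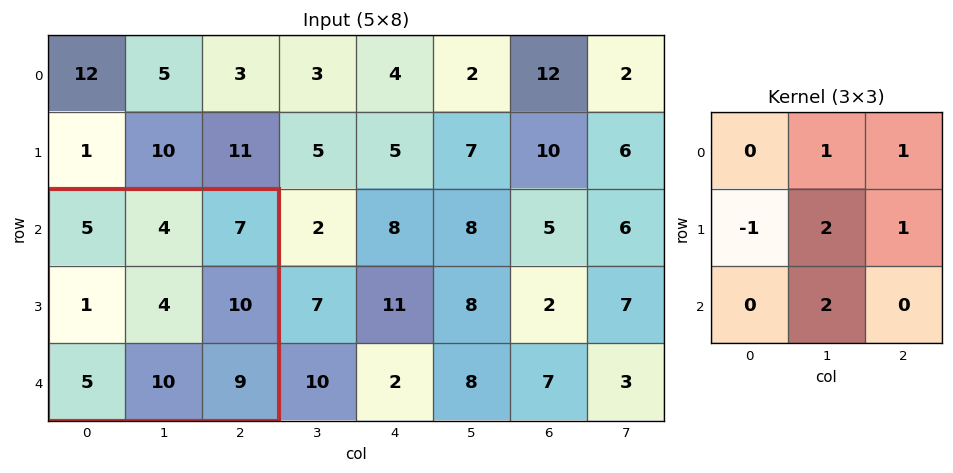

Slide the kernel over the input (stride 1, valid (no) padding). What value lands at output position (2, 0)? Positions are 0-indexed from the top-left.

48

The receptive field on the input at this output position is [5 4 7 / 1 4 10 / 5 10 9]. Elementwise product with the kernel and sum: 4·1 + 7·1 + 1·-1 + 4·2 + 10·1 + 10·2.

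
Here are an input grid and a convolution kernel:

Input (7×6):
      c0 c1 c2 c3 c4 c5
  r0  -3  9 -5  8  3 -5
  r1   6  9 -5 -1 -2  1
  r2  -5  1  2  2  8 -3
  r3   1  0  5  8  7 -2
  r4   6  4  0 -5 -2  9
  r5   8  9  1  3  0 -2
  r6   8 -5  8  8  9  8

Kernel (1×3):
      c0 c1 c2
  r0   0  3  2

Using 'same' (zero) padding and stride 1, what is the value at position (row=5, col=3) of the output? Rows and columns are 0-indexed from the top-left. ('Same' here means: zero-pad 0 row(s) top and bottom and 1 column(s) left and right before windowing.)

The receptive field on the zero-padded input at this output position is [1 3 0]. Elementwise product with the kernel and sum: 3·3 + 0·2.

9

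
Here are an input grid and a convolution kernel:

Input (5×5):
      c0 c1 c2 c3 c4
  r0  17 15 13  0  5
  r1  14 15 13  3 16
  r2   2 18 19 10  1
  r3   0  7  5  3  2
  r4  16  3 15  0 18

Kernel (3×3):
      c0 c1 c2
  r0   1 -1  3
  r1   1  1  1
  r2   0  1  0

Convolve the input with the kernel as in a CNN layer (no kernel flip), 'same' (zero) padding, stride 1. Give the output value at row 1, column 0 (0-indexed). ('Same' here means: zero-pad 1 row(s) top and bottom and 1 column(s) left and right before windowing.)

The receptive field on the zero-padded input at this output position is [0 17 15 / 0 14 15 / 0 2 18]. Elementwise product with the kernel and sum: 0·1 + 17·-1 + 15·3 + 0·1 + 14·1 + 15·1 + 2·1.

59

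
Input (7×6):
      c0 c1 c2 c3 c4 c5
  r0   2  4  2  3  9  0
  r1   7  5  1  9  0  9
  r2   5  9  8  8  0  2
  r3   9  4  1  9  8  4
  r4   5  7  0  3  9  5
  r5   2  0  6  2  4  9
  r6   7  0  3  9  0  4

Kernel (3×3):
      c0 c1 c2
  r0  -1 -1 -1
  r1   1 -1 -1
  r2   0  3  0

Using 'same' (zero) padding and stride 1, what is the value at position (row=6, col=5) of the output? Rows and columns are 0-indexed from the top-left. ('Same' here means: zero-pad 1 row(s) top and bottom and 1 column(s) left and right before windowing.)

The receptive field on the zero-padded input at this output position is [4 9 0 / 0 4 0 / 0 0 0]. Elementwise product with the kernel and sum: 4·-1 + 9·-1 + 0·-1 + 0·1 + 4·-1 + 0·-1 + 0·3.

-17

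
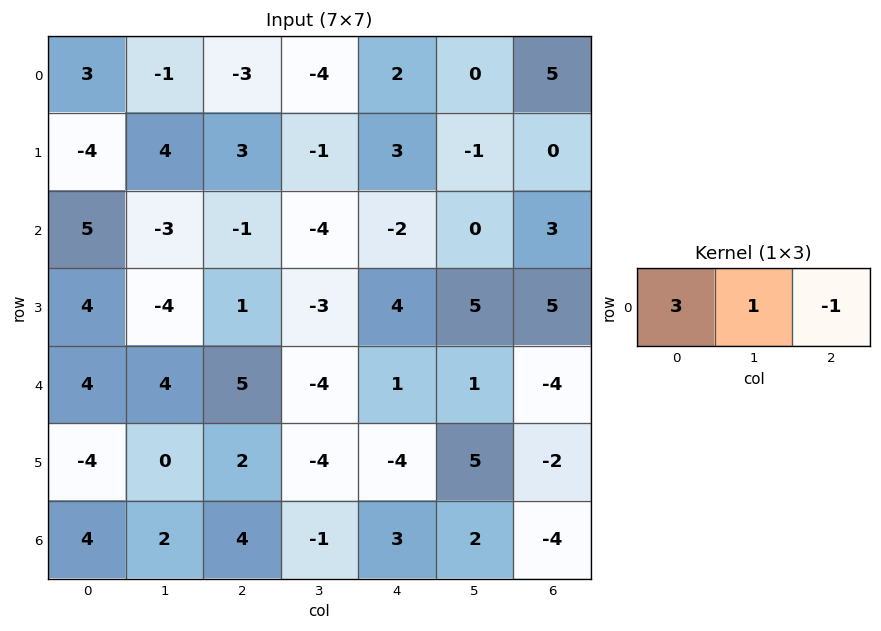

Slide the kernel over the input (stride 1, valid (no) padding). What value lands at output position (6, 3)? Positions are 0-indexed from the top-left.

-2

The receptive field on the input at this output position is [-1 3 2]. Elementwise product with the kernel and sum: -1·3 + 3·1 + 2·-1.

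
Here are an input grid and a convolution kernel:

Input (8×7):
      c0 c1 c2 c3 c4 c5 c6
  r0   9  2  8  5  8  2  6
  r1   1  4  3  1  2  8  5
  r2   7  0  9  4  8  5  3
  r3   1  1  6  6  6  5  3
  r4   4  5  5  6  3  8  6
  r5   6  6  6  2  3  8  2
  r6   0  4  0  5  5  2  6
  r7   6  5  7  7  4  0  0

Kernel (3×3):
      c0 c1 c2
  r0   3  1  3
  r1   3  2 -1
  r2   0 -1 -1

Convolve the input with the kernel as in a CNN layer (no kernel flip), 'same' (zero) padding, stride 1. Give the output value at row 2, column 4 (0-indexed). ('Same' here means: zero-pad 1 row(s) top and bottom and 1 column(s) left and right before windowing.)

41

The receptive field on the zero-padded input at this output position is [1 2 8 / 4 8 5 / 6 6 5]. Elementwise product with the kernel and sum: 1·3 + 2·1 + 8·3 + 4·3 + 8·2 + 5·-1 + 6·-1 + 5·-1.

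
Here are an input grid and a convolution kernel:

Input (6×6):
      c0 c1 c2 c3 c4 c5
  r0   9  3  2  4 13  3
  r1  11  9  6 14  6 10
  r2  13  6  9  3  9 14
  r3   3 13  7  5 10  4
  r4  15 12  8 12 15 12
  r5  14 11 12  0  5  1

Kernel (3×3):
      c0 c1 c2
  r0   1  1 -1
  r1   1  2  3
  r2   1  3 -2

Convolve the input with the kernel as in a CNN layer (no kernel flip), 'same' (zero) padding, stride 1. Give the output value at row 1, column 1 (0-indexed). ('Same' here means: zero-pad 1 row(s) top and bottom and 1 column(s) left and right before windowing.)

70

The receptive field on the zero-padded input at this output position is [9 3 2 / 11 9 6 / 13 6 9]. Elementwise product with the kernel and sum: 9·1 + 3·1 + 2·-1 + 11·1 + 9·2 + 6·3 + 13·1 + 6·3 + 9·-2.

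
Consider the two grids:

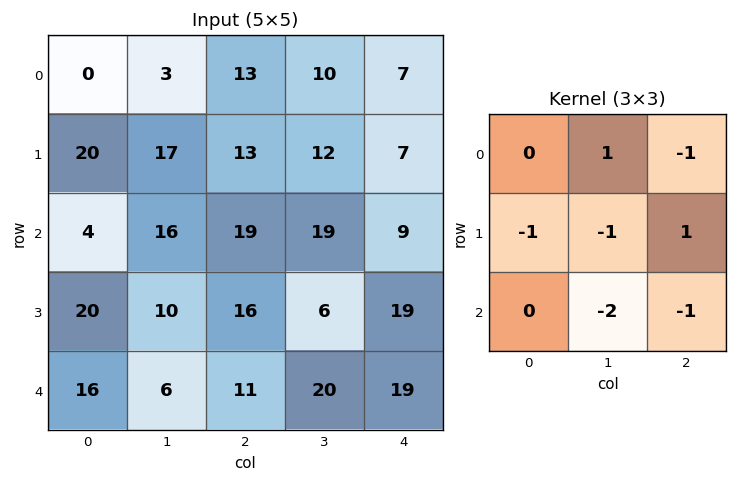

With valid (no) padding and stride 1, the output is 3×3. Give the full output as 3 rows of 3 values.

Output[0,0]: The receptive field on the input at this output position is [0 3 13 / 20 17 13 / 4 16 19]. Elementwise product with the kernel and sum: 3·1 + 13·-1 + 20·-1 + 17·-1 + 13·1 + 16·-2 + 19·-1.

-85 -72 -62
-33 -53 -55
-40 -62 -52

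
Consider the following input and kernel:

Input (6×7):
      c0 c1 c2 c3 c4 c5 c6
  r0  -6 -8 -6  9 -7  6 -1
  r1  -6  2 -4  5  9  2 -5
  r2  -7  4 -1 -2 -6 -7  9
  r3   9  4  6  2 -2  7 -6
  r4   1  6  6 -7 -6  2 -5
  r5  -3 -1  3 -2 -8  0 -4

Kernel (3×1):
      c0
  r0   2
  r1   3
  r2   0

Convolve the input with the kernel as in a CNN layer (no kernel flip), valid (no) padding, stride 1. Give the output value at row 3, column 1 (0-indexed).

26

The receptive field on the input at this output position is [4 / 6 / -1]. Elementwise product with the kernel and sum: 4·2 + 6·3.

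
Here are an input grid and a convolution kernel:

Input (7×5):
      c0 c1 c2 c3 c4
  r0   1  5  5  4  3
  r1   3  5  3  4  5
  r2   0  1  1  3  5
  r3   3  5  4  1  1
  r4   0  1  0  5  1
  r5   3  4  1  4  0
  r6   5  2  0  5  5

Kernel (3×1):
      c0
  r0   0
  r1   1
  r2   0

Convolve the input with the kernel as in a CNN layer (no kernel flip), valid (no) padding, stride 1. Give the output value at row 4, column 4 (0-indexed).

The receptive field on the input at this output position is [1 / 0 / 5]. Elementwise product with the kernel and sum: 0·1.

0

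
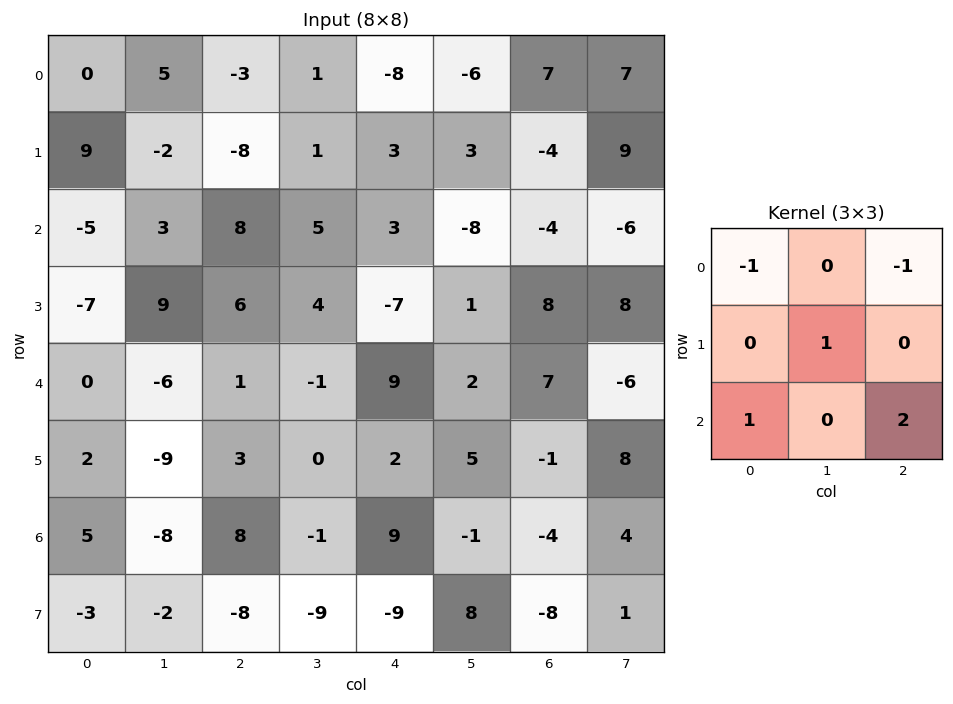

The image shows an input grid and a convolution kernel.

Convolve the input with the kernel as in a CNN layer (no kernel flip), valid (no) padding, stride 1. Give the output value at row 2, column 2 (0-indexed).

12

The receptive field on the input at this output position is [8 5 3 / 6 4 -7 / 1 -1 9]. Elementwise product with the kernel and sum: 8·-1 + 3·-1 + 4·1 + 1·1 + 9·2.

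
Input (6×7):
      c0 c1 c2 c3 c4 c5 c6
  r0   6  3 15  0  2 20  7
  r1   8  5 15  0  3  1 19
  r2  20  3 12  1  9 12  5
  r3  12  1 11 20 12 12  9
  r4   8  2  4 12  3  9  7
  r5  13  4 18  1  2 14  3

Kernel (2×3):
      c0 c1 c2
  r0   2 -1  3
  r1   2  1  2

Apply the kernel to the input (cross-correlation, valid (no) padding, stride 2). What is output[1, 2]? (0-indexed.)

The receptive field on the input at this output position is [9 12 5 / 12 12 9]. Elementwise product with the kernel and sum: 9·2 + 12·-1 + 5·3 + 12·2 + 12·1 + 9·2.

75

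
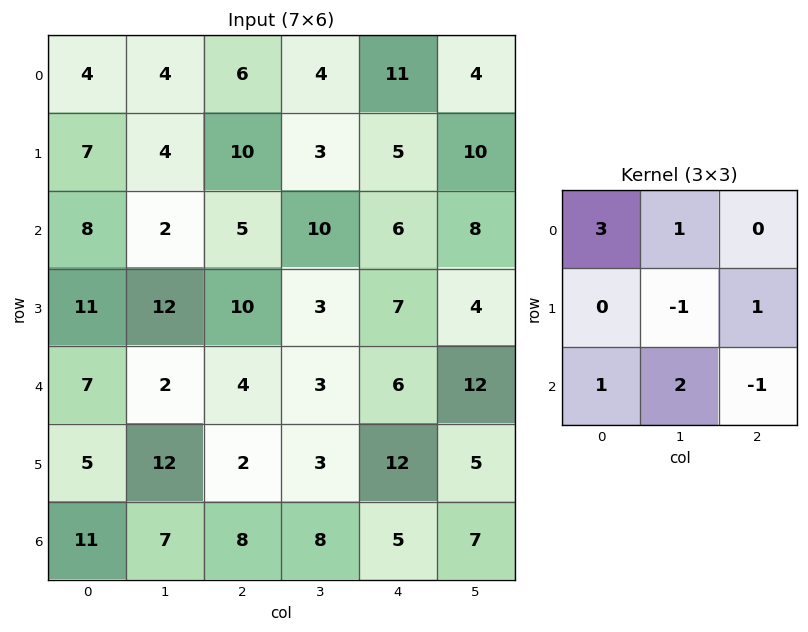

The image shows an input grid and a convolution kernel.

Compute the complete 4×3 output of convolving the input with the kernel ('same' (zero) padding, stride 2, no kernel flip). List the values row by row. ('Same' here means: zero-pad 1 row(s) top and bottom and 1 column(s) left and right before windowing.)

Output[0,0]: The receptive field on the zero-padded input at this output position is [0 0 0 / 0 4 4 / 0 7 4]. Elementwise product with the kernel and sum: 0·3 + 0·1 + 4·-1 + 4·1 + 0·1 + 7·2 + 4·-1.
Output[0,1]: The receptive field on the zero-padded input at this output position is [0 0 0 / 4 6 4 / 4 10 3]. Elementwise product with the kernel and sum: 0·3 + 0·1 + 6·-1 + 4·1 + 4·1 + 10·2 + 3·-1.

10 19 -4
11 56 29
4 58 44
1 38 23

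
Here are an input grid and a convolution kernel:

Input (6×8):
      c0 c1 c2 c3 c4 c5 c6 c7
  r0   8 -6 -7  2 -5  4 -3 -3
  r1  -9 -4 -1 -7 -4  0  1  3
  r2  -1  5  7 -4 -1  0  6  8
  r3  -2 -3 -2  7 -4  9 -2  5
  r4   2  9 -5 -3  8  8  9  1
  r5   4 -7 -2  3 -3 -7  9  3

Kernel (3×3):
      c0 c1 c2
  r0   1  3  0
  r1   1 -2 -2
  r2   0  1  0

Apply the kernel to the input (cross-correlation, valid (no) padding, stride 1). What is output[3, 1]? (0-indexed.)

The receptive field on the input at this output position is [-3 -2 7 / 9 -5 -3 / -7 -2 3]. Elementwise product with the kernel and sum: -3·1 + -2·3 + 9·1 + -5·-2 + -3·-2 + -2·1.

14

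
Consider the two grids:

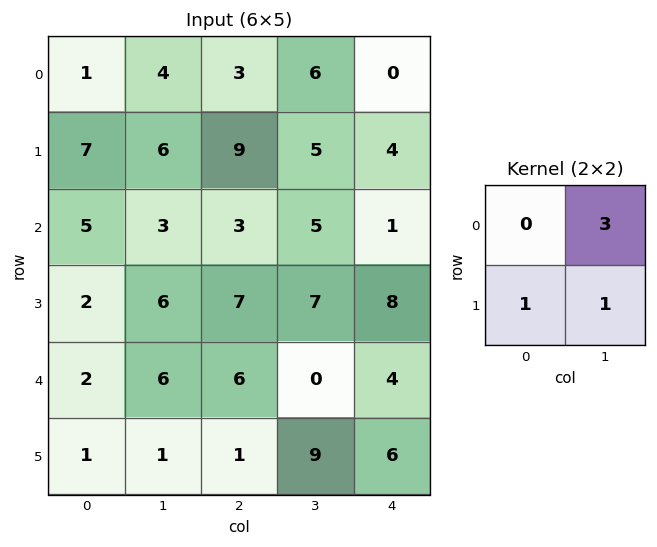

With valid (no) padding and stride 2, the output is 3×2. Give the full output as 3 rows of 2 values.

25 32
17 29
20 10

Output[0,0]: The receptive field on the input at this output position is [1 4 / 7 6]. Elementwise product with the kernel and sum: 4·3 + 7·1 + 6·1.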